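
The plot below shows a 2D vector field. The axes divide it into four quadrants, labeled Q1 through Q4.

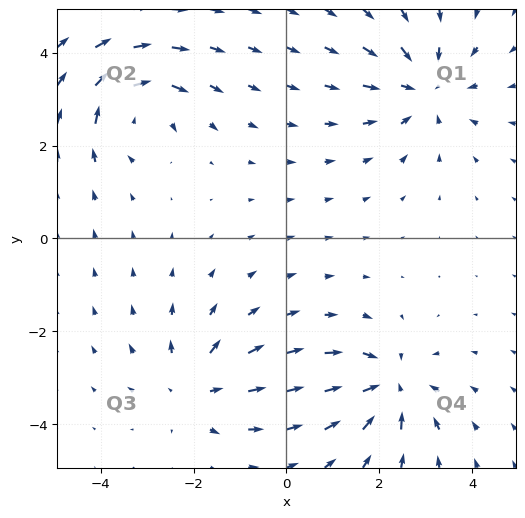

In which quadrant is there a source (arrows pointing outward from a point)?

The source sits at approximately (-2.0, -3.2), which lies in quadrant Q3. The divergence there is about +4, positive as expected for a source.

Q3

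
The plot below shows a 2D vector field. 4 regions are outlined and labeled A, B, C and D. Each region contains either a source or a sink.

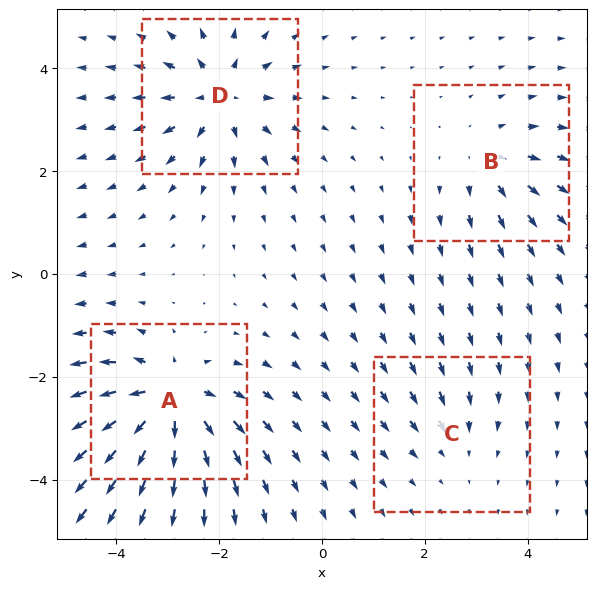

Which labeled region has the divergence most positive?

Divergence at each region's feature centre — A: about +8, B: about +4, C: about -2, D: about +6. Region A is most positive.

A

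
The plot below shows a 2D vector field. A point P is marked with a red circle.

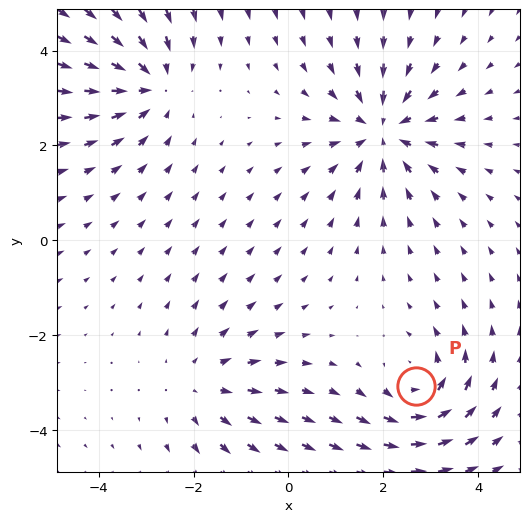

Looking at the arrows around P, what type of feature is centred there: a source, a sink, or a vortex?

At P (2.7, -3.1) the arrows circulate counterclockwise. Divergence ≈0, curl about +4 — near-zero divergence with nonzero curl is a vortex.

vortex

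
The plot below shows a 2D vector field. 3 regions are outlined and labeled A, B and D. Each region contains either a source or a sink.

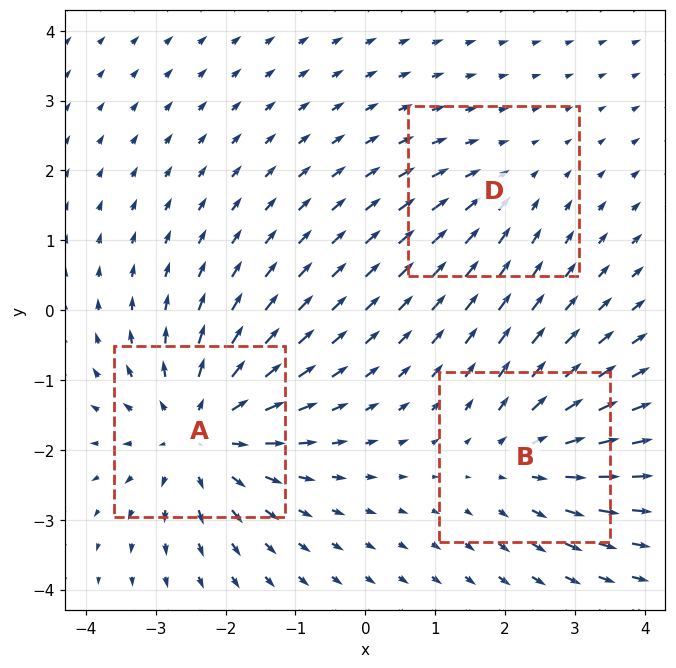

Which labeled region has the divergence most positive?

A

Divergence at each region's feature centre — A: about +4, B: about +3, D: about -2. Region A is most positive.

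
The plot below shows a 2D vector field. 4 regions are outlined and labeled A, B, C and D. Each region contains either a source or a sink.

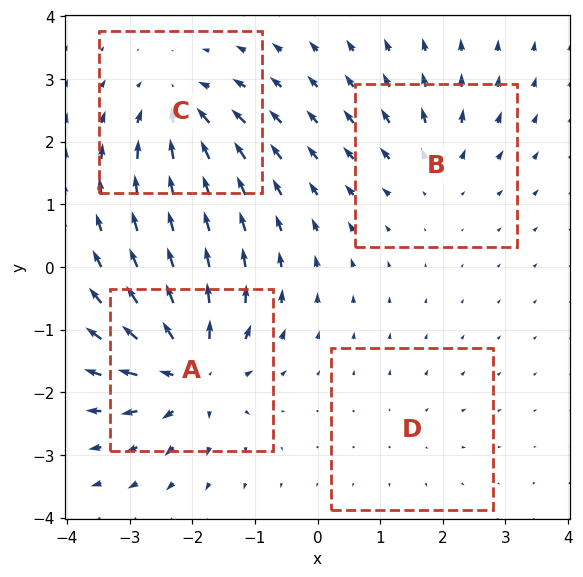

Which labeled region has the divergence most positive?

Divergence at each region's feature centre — A: about +9, B: about +4, C: about -6, D: about +2. Region A is most positive.

A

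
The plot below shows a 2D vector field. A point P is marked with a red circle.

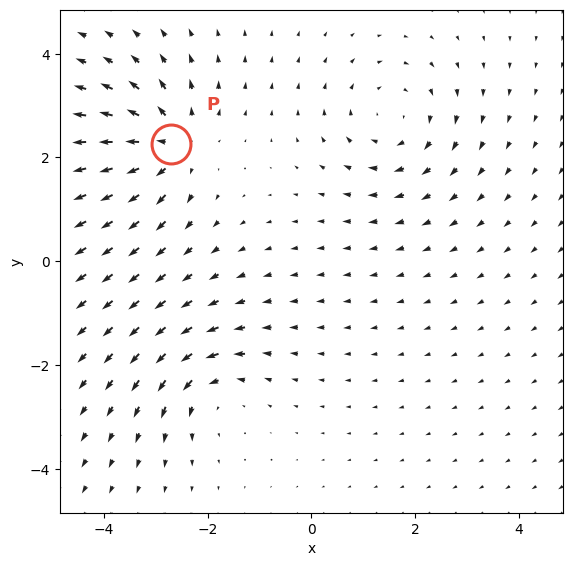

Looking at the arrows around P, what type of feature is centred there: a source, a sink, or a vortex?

At P (-2.7, 2.3) the arrows spread outward. Divergence about +5, curl ≈0 — positive divergence with near-zero curl is a source.

source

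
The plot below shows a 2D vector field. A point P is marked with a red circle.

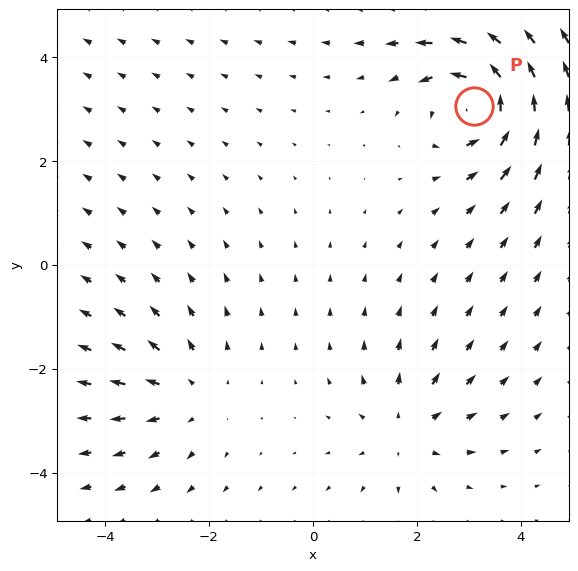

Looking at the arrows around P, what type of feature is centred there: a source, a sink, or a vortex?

At P (3.1, 3.1) the arrows circulate counterclockwise. Divergence ≈0, curl about +6 — near-zero divergence with nonzero curl is a vortex.

vortex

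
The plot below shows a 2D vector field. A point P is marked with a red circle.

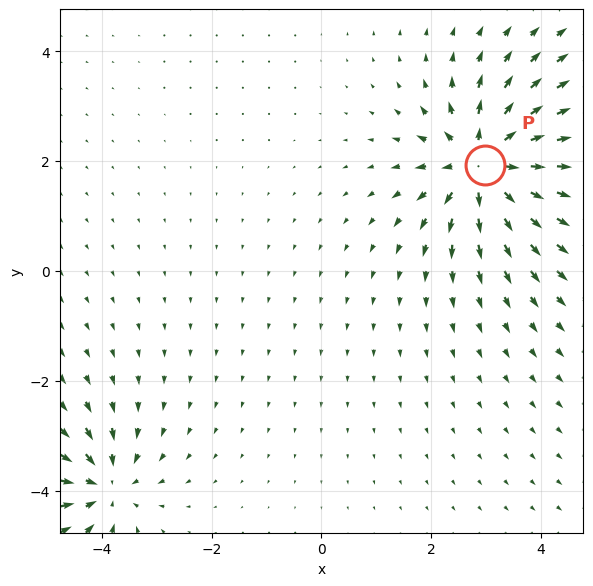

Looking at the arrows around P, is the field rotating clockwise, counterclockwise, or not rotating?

not rotating

Near P at (3.0, 1.9) the arrows show no circulation. The curl there is ≈0.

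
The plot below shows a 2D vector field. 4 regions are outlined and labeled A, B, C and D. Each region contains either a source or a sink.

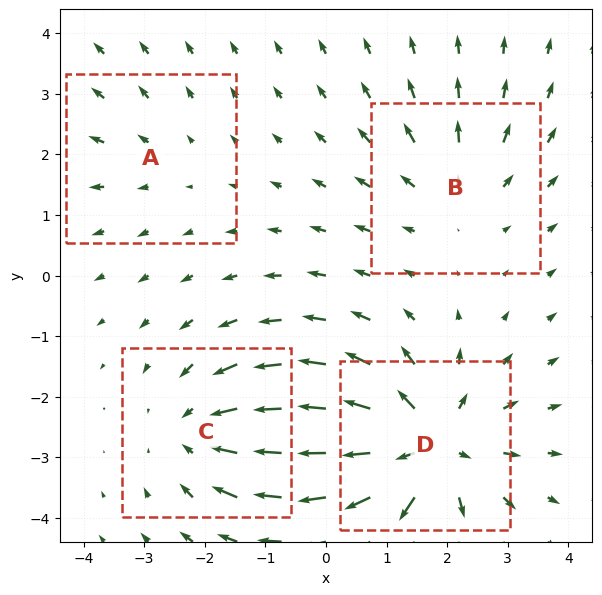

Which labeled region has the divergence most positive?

D

Divergence at each region's feature centre — A: about +2, B: about +3, C: about -4, D: about +6. Region D is most positive.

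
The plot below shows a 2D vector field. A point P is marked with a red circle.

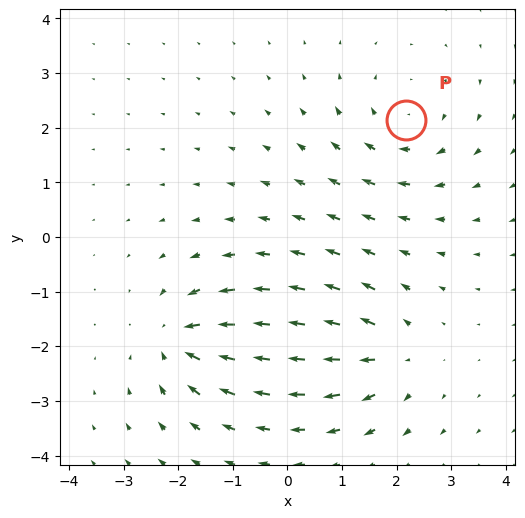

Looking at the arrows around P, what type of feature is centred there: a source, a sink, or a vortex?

At P (2.2, 2.1) the arrows circulate clockwise. Divergence ≈0, curl about -3 — near-zero divergence with nonzero curl is a vortex.

vortex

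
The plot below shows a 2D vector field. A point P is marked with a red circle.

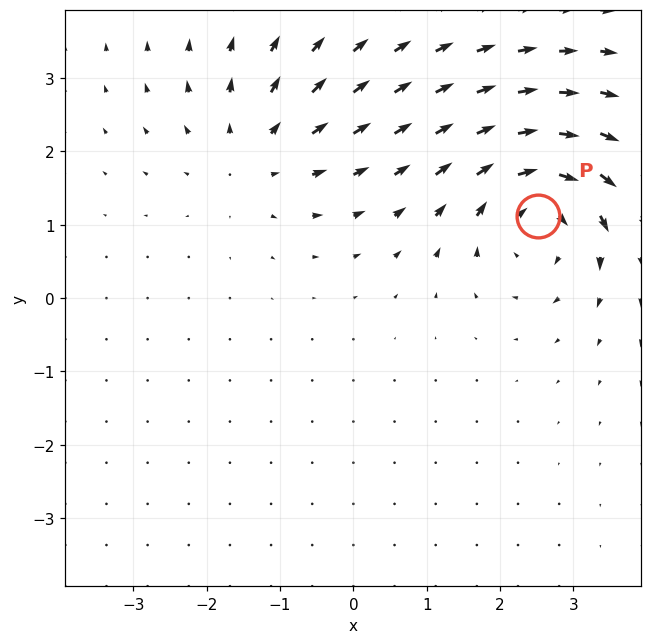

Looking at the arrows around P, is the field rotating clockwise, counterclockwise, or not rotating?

clockwise

Near P at (2.5, 1.1) the arrows circulate clockwise. The curl (z-component) there is about -5; negative curl means clockwise rotation.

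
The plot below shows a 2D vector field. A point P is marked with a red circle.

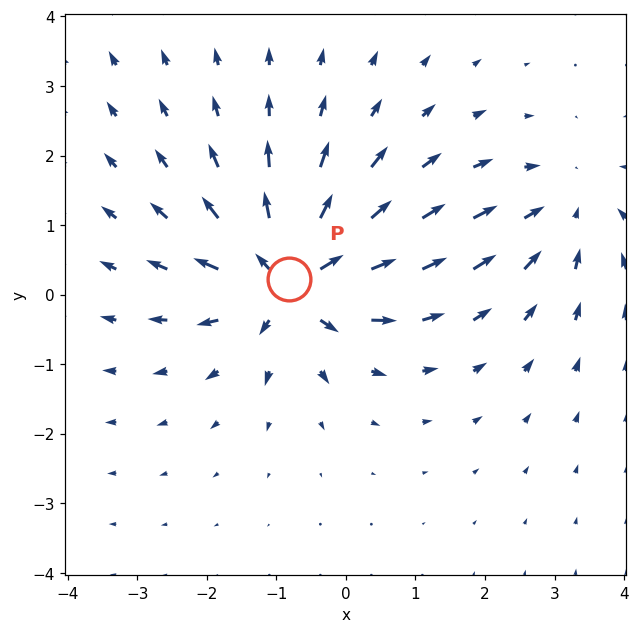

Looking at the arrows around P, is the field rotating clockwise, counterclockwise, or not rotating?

not rotating

Near P at (-0.8, 0.2) the arrows show no circulation. The curl there is ≈0.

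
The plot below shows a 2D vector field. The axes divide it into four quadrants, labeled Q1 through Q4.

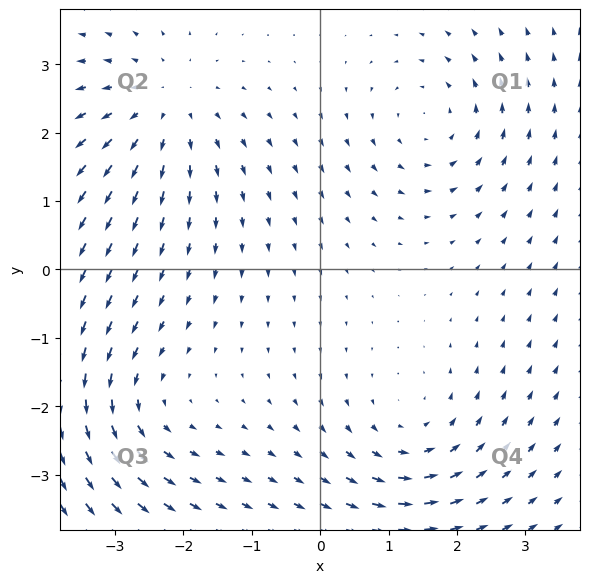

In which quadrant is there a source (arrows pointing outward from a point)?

Q2

The source sits at approximately (-2.3, 2.4), which lies in quadrant Q2. The divergence there is about +4, positive as expected for a source.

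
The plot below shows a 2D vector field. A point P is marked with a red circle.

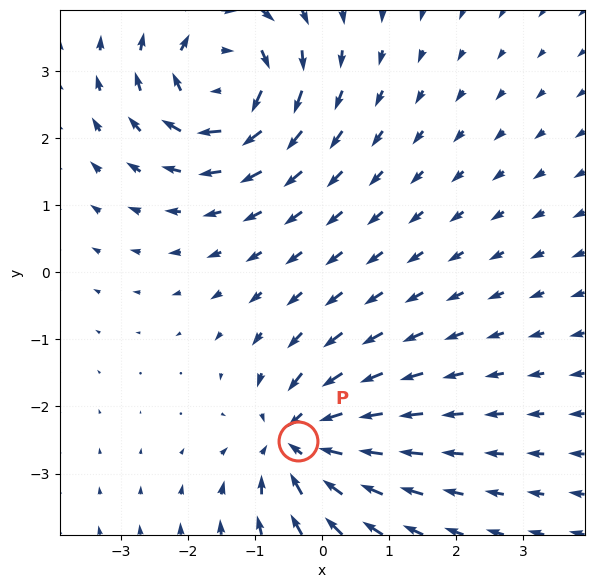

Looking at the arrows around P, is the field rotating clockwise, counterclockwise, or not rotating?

Near P at (-0.4, -2.5) the arrows show no circulation. The curl there is ≈0.

not rotating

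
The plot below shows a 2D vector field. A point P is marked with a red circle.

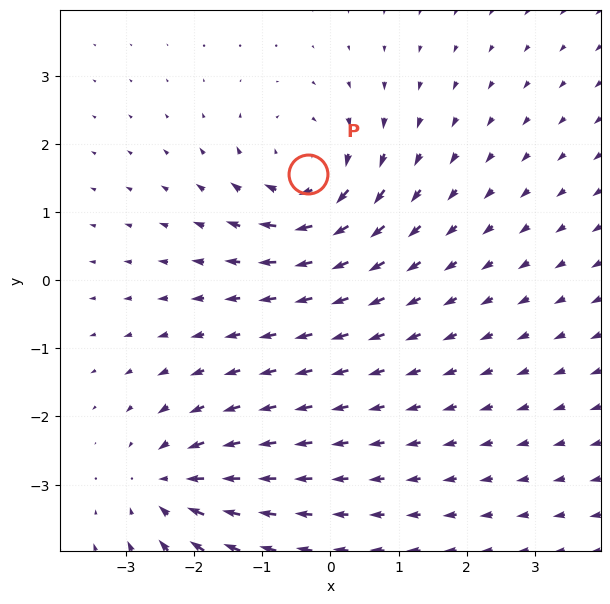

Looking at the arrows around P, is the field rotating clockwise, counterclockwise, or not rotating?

clockwise

Near P at (-0.3, 1.6) the arrows circulate clockwise. The curl (z-component) there is about -5; negative curl means clockwise rotation.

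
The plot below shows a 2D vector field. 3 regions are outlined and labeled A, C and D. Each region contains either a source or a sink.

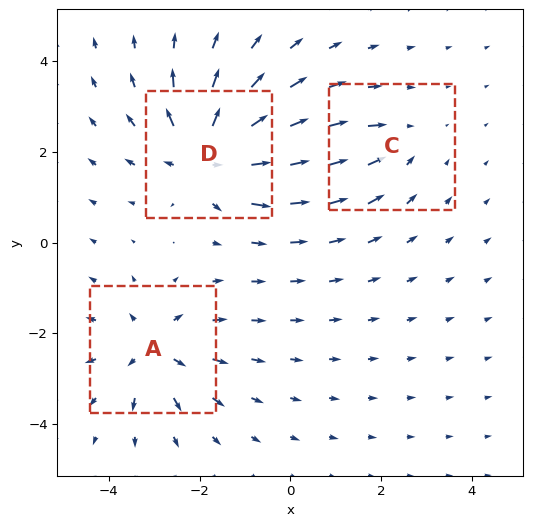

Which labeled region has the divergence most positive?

Divergence at each region's feature centre — A: about +4, C: about -2, D: about +5. Region D is most positive.

D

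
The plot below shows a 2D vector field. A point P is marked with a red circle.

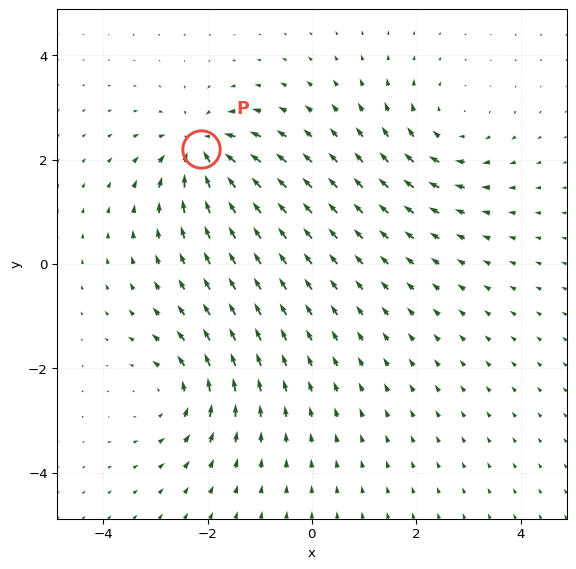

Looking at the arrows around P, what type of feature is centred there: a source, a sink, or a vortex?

sink

At P (-2.1, 2.2) the arrows converge inward. Divergence about -7, curl ≈0 — negative divergence with near-zero curl is a sink.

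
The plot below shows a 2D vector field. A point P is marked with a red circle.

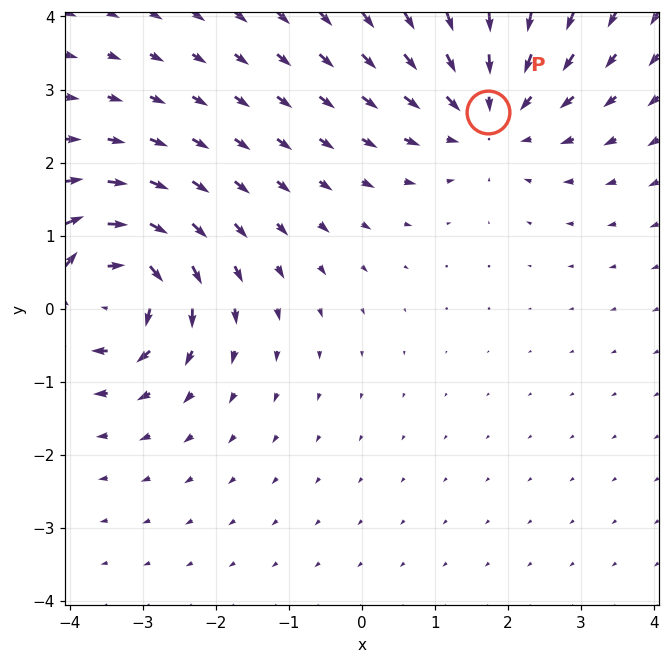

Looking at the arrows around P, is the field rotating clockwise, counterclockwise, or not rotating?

Near P at (1.7, 2.7) the arrows show no circulation. The curl there is ≈0.

not rotating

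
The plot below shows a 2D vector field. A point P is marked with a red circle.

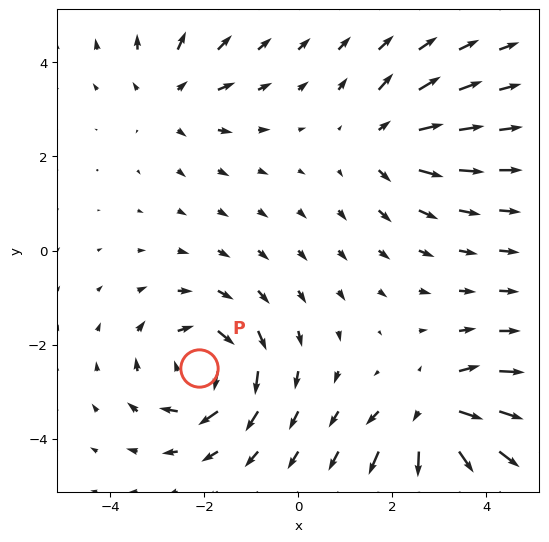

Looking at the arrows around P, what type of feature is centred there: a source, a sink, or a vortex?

vortex

At P (-2.1, -2.5) the arrows circulate clockwise. Divergence ≈0, curl about -5 — near-zero divergence with nonzero curl is a vortex.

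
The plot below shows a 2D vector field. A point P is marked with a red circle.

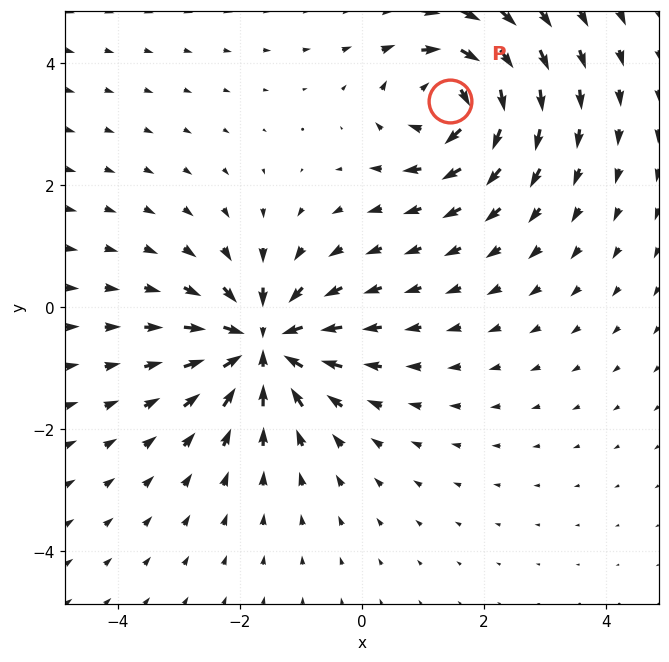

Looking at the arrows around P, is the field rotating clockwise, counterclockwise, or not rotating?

Near P at (1.4, 3.4) the arrows circulate clockwise. The curl (z-component) there is about -5; negative curl means clockwise rotation.

clockwise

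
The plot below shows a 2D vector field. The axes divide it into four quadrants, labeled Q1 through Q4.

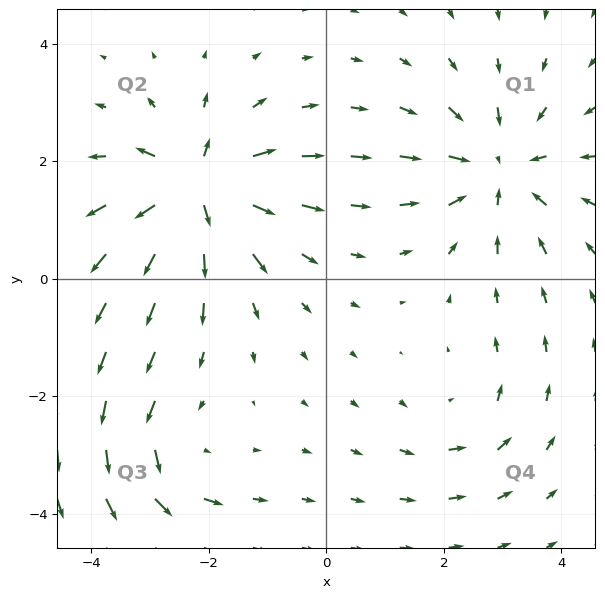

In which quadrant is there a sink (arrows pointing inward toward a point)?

Q1

The sink sits at approximately (2.9, 1.8), which lies in quadrant Q1. The divergence there is about -4, negative as expected for a sink.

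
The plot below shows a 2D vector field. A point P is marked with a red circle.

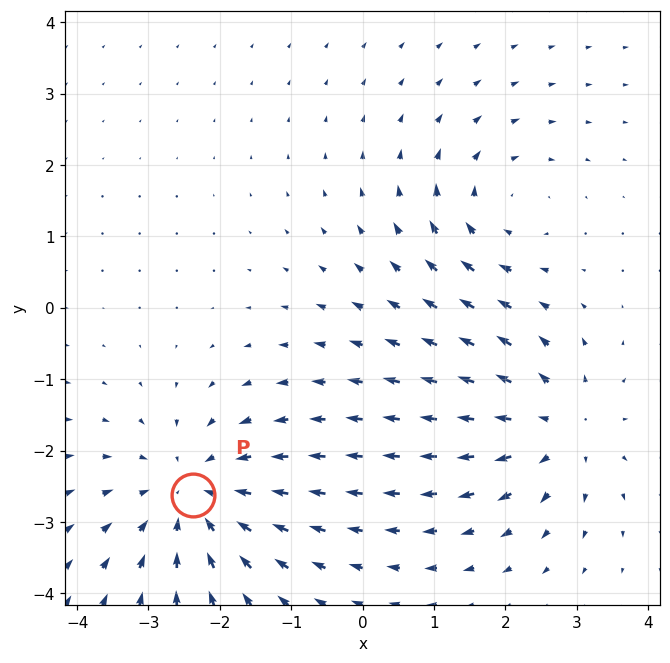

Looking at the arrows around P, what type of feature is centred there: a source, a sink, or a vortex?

sink

At P (-2.4, -2.6) the arrows converge inward. Divergence about -4, curl ≈0 — negative divergence with near-zero curl is a sink.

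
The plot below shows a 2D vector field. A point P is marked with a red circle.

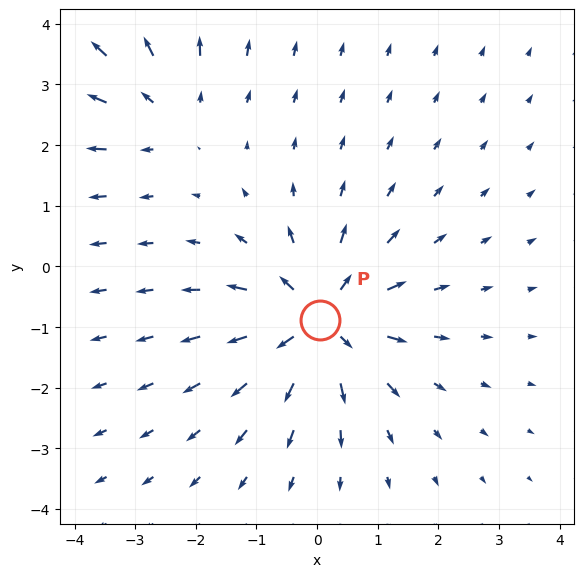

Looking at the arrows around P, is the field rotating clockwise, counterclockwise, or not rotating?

not rotating

Near P at (0.0, -0.9) the arrows show no circulation. The curl there is ≈0.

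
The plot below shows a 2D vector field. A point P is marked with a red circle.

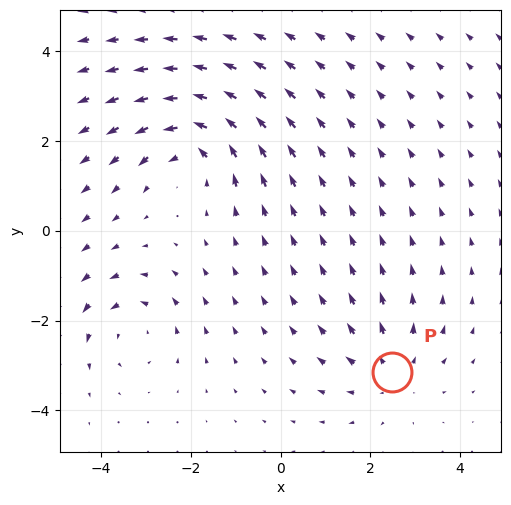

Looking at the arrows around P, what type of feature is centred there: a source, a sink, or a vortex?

At P (2.5, -3.2) the arrows spread outward. Divergence about +3, curl ≈0 — positive divergence with near-zero curl is a source.

source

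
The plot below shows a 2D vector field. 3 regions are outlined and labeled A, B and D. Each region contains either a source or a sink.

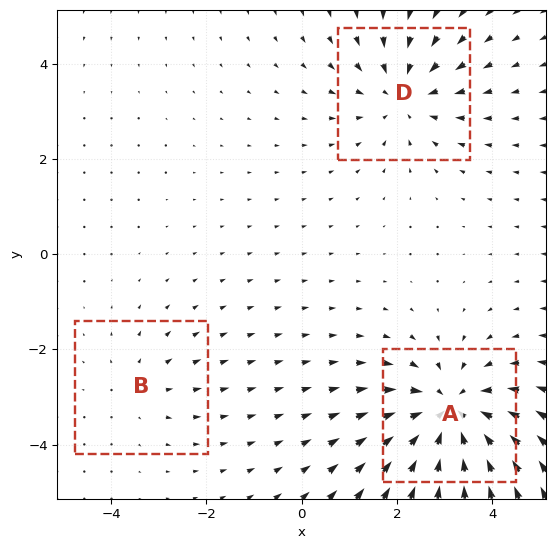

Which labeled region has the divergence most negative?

Divergence at each region's feature centre — A: about -5, B: about +2, D: about -3. Region A is most negative.

A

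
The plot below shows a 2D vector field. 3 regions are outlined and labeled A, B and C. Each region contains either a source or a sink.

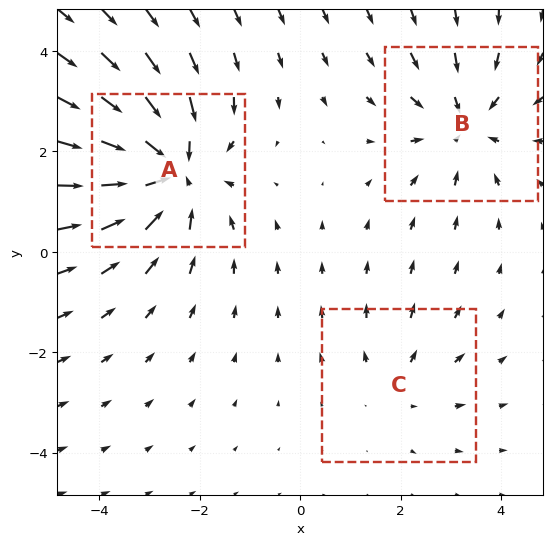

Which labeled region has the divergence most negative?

Divergence at each region's feature centre — A: about -4, B: about -3, C: about +2. Region A is most negative.

A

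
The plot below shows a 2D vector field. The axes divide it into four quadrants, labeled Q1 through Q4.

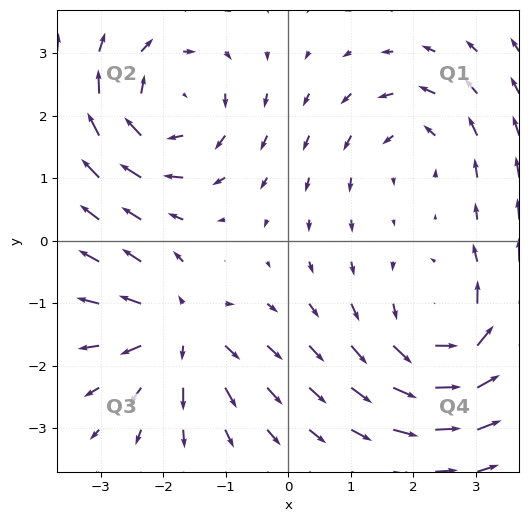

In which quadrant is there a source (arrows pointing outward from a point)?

Q3

The source sits at approximately (-1.7, -1.4), which lies in quadrant Q3. The divergence there is about +5, positive as expected for a source.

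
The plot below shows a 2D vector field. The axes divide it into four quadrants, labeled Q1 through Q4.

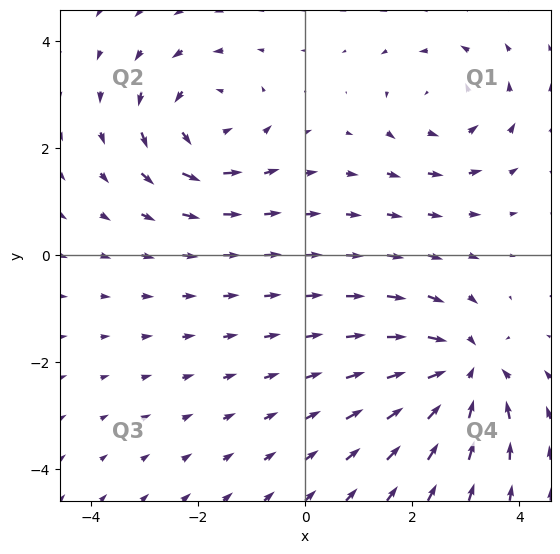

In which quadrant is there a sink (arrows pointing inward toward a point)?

Q4

The sink sits at approximately (3.0, -2.2), which lies in quadrant Q4. The divergence there is about -6, negative as expected for a sink.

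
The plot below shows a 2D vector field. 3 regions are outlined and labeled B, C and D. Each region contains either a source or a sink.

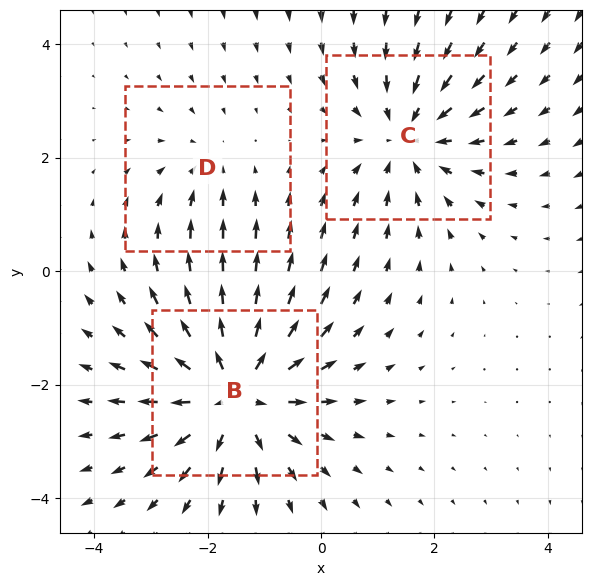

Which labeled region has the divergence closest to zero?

Divergence at each region's feature centre — B: about +4, C: about -3, D: about -2. Region D is closest to zero.

D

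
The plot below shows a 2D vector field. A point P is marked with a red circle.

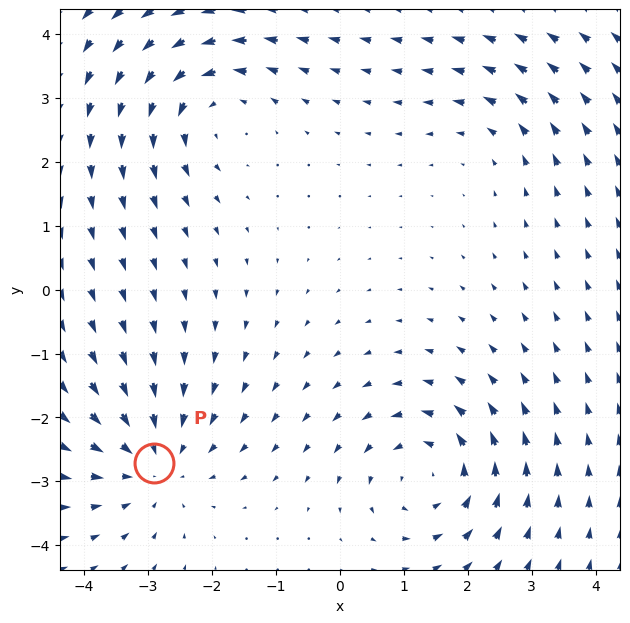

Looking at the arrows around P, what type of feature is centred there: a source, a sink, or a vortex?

sink

At P (-2.9, -2.7) the arrows converge inward. Divergence about -4, curl ≈0 — negative divergence with near-zero curl is a sink.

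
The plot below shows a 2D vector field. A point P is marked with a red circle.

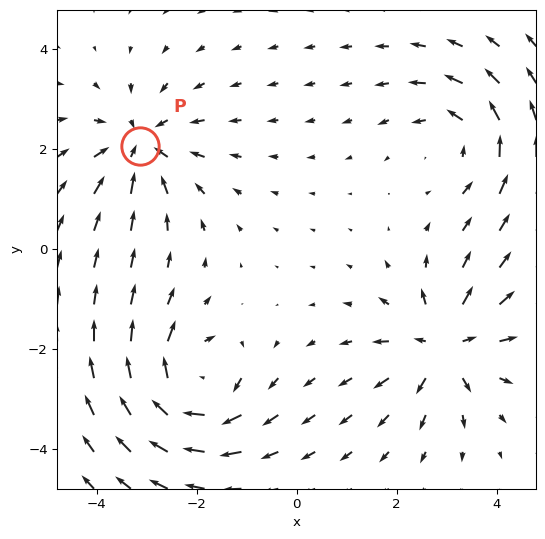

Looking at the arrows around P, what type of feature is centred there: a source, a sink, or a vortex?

sink

At P (-3.1, 2.1) the arrows converge inward. Divergence about -5, curl ≈0 — negative divergence with near-zero curl is a sink.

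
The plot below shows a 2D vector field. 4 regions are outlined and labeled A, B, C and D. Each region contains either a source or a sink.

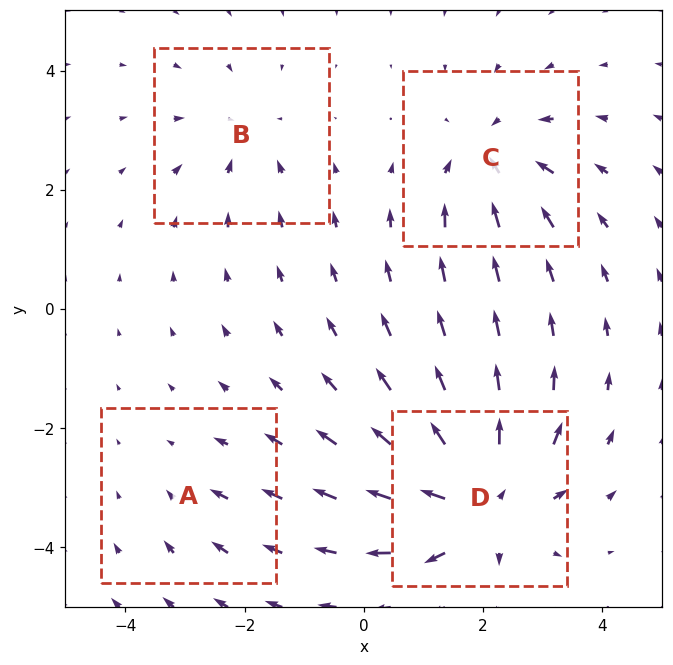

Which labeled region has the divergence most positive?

D

Divergence at each region's feature centre — A: about -2, B: about -3, C: about -5, D: about +7. Region D is most positive.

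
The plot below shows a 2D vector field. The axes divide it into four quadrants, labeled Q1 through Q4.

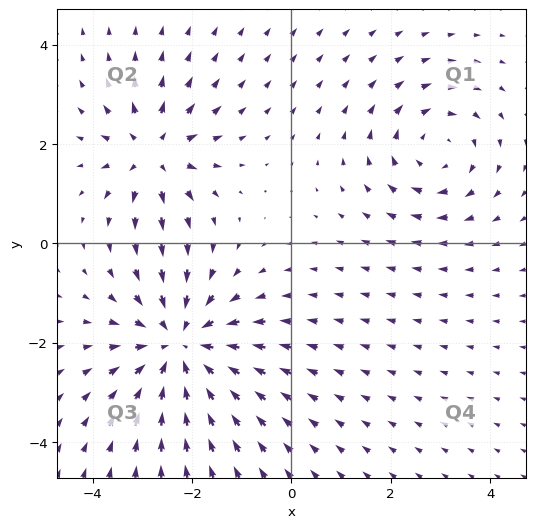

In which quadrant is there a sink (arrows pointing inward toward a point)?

The sink sits at approximately (-2.2, -2.1), which lies in quadrant Q3. The divergence there is about -4, negative as expected for a sink.

Q3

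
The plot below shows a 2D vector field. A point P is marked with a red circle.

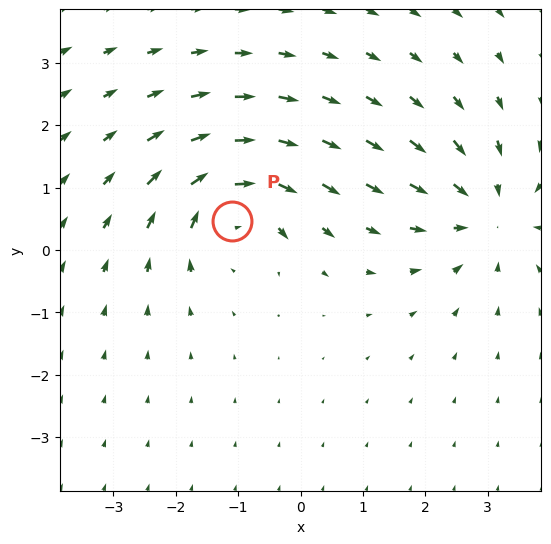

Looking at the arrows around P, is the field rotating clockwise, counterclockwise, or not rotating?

clockwise

Near P at (-1.1, 0.5) the arrows circulate clockwise. The curl (z-component) there is about -5; negative curl means clockwise rotation.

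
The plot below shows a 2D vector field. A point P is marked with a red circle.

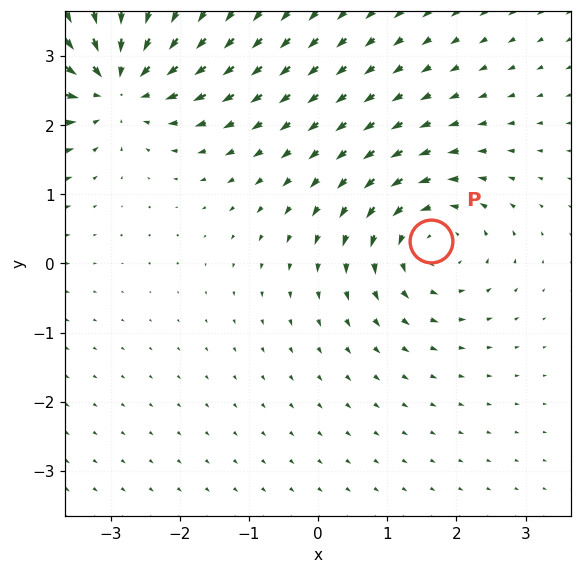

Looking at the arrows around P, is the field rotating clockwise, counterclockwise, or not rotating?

Near P at (1.6, 0.3) the arrows circulate counterclockwise. The curl (z-component) there is about +3; positive curl means counterclockwise rotation.

counterclockwise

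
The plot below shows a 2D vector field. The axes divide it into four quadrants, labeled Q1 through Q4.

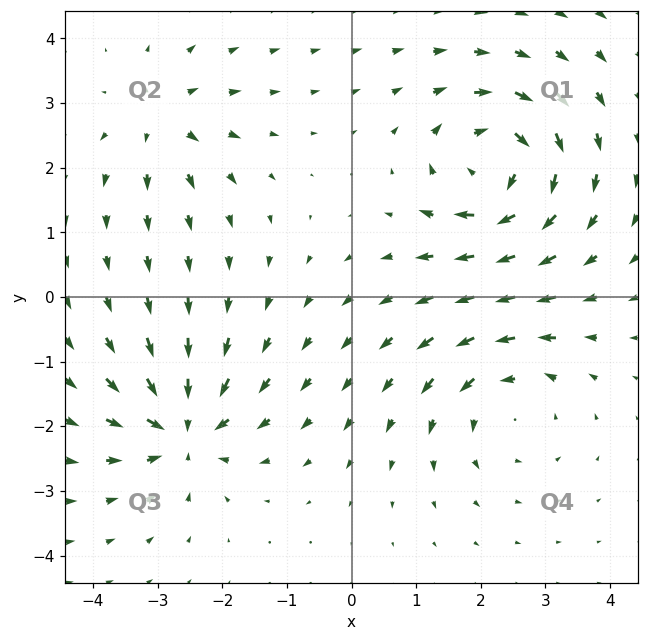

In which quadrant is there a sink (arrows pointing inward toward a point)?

The sink sits at approximately (-2.6, -2.0), which lies in quadrant Q3. The divergence there is about -6, negative as expected for a sink.

Q3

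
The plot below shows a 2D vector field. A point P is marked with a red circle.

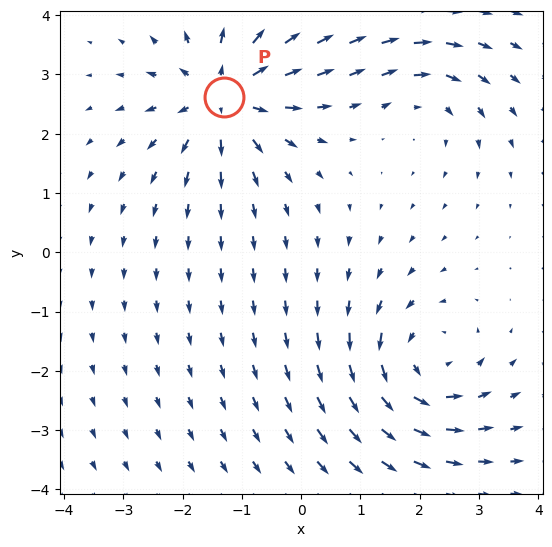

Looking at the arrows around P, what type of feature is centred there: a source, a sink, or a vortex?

source

At P (-1.3, 2.6) the arrows spread outward. Divergence about +6, curl ≈0 — positive divergence with near-zero curl is a source.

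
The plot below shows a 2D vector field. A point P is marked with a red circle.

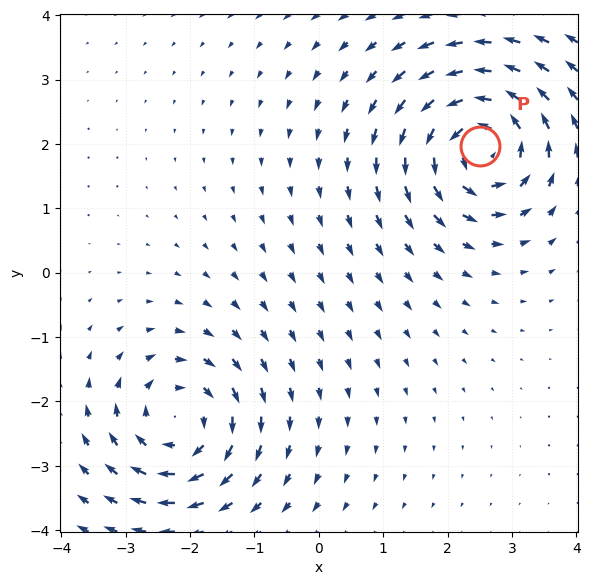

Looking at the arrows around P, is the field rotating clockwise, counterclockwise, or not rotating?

Near P at (2.5, 2.0) the arrows circulate counterclockwise. The curl (z-component) there is about +6; positive curl means counterclockwise rotation.

counterclockwise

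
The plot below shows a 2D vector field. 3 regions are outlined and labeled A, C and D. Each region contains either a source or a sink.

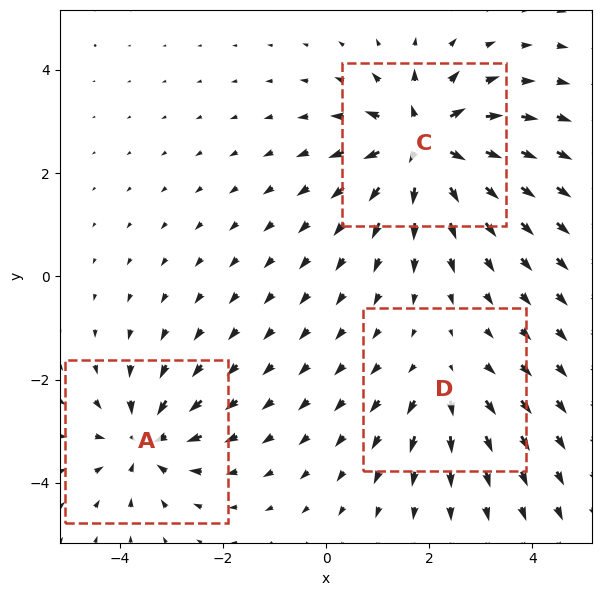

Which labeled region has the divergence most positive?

C

Divergence at each region's feature centre — A: about -4, C: about +6, D: about +3. Region C is most positive.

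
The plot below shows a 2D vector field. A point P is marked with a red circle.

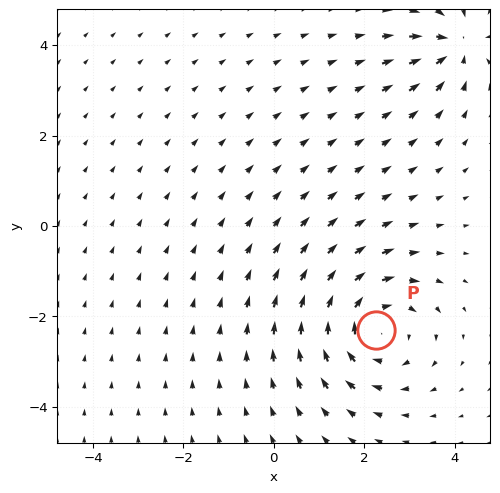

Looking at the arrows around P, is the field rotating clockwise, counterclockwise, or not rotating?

Near P at (2.3, -2.3) the arrows circulate clockwise. The curl (z-component) there is about -4; negative curl means clockwise rotation.

clockwise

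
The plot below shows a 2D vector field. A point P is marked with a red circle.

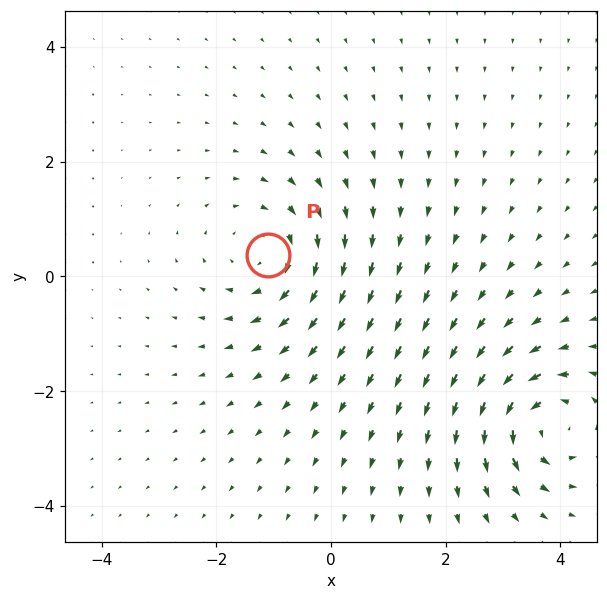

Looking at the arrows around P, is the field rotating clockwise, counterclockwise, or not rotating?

clockwise

Near P at (-1.1, 0.4) the arrows circulate clockwise. The curl (z-component) there is about -4; negative curl means clockwise rotation.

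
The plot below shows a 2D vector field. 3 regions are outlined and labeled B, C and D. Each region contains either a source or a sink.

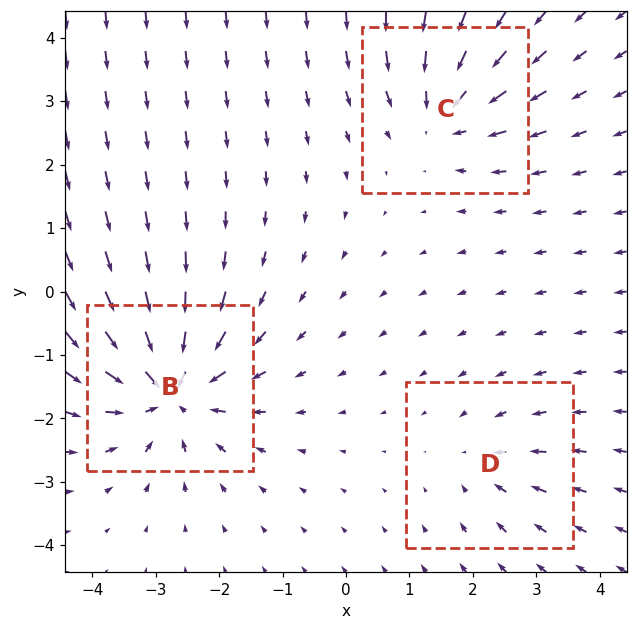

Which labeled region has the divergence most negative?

Divergence at each region's feature centre — B: about -6, C: about -4, D: about -2. Region B is most negative.

B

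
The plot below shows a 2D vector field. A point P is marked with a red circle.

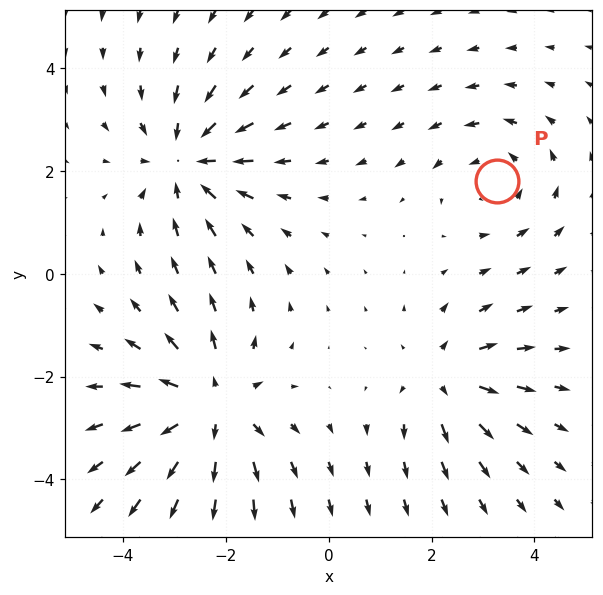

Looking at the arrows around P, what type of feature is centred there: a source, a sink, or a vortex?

At P (3.3, 1.8) the arrows circulate counterclockwise. Divergence ≈0, curl about +3 — near-zero divergence with nonzero curl is a vortex.

vortex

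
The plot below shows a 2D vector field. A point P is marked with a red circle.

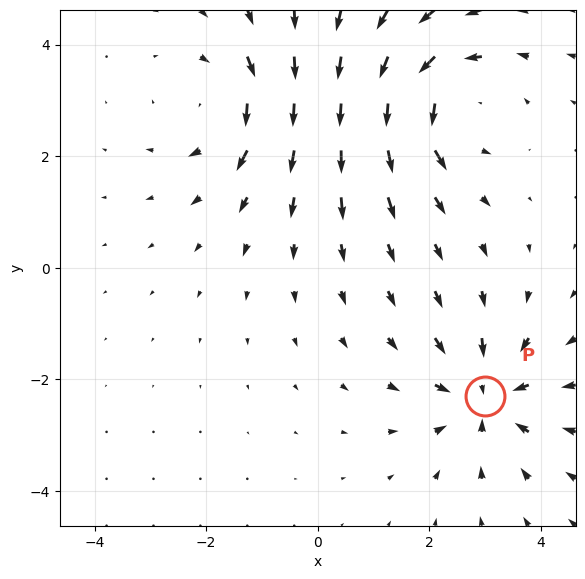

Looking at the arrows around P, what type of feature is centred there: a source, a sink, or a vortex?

sink

At P (3.0, -2.3) the arrows converge inward. Divergence about -4, curl ≈0 — negative divergence with near-zero curl is a sink.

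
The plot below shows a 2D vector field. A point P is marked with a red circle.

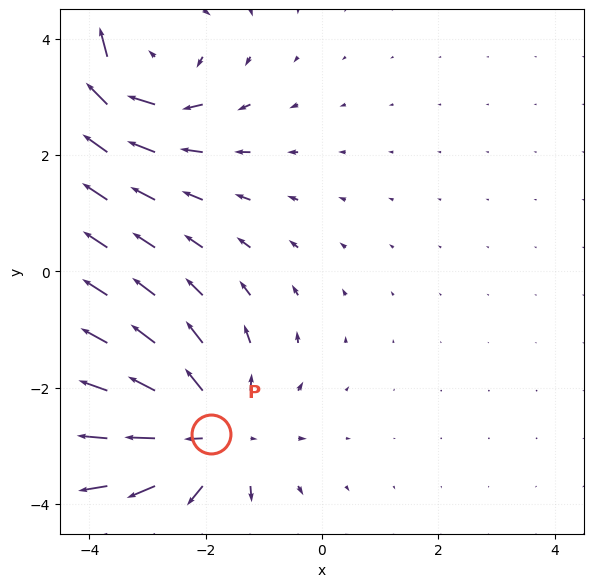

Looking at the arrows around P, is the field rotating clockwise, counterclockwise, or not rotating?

not rotating

Near P at (-1.9, -2.8) the arrows show no circulation. The curl there is ≈0.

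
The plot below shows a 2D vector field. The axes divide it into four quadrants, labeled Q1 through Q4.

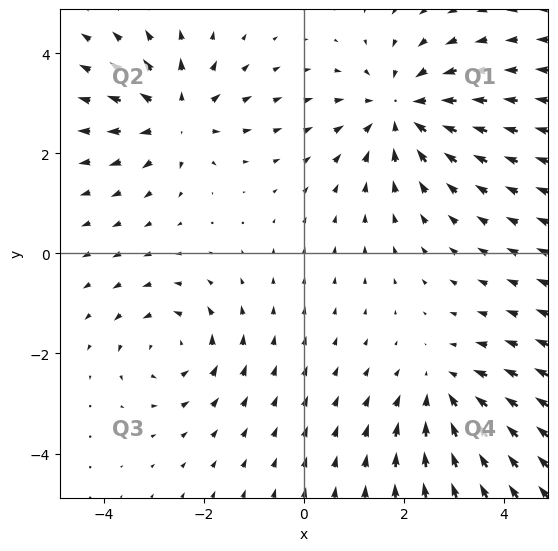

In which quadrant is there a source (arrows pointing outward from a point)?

The source sits at approximately (-2.6, 2.7), which lies in quadrant Q2. The divergence there is about +4, positive as expected for a source.

Q2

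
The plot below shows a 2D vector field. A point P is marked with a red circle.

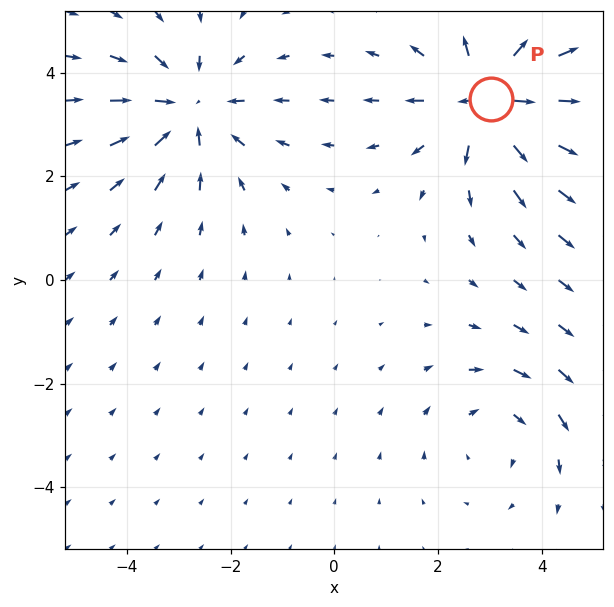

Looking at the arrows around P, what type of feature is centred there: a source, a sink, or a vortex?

source

At P (3.0, 3.5) the arrows spread outward. Divergence about +4, curl ≈0 — positive divergence with near-zero curl is a source.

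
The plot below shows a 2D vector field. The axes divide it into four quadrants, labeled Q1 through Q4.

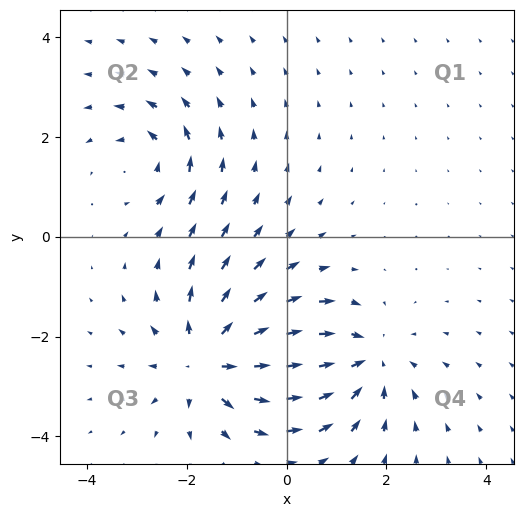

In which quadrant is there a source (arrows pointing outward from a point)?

The source sits at approximately (-1.5, -2.5), which lies in quadrant Q3. The divergence there is about +5, positive as expected for a source.

Q3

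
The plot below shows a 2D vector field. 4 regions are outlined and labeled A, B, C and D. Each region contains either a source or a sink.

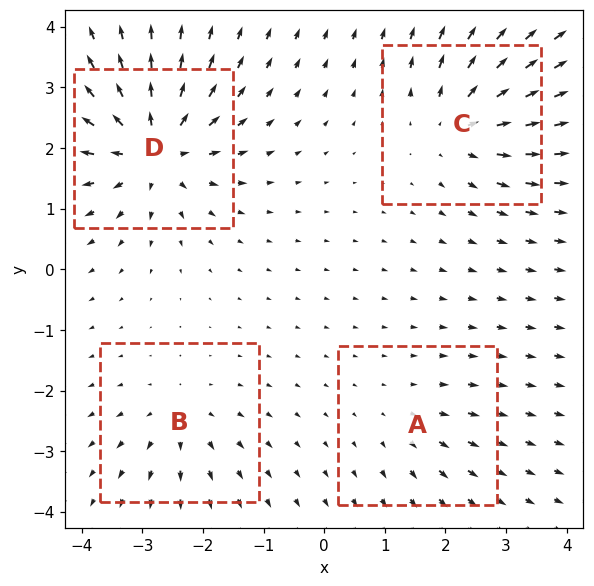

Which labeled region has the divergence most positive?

Divergence at each region's feature centre — A: about +2, B: about +4, C: about +6, D: about +8. Region D is most positive.

D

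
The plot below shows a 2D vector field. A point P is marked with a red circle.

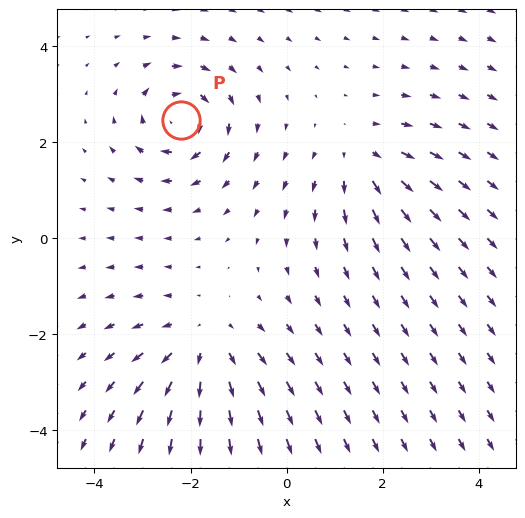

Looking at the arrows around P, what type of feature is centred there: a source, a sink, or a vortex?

At P (-2.2, 2.5) the arrows circulate clockwise. Divergence ≈0, curl about -5 — near-zero divergence with nonzero curl is a vortex.

vortex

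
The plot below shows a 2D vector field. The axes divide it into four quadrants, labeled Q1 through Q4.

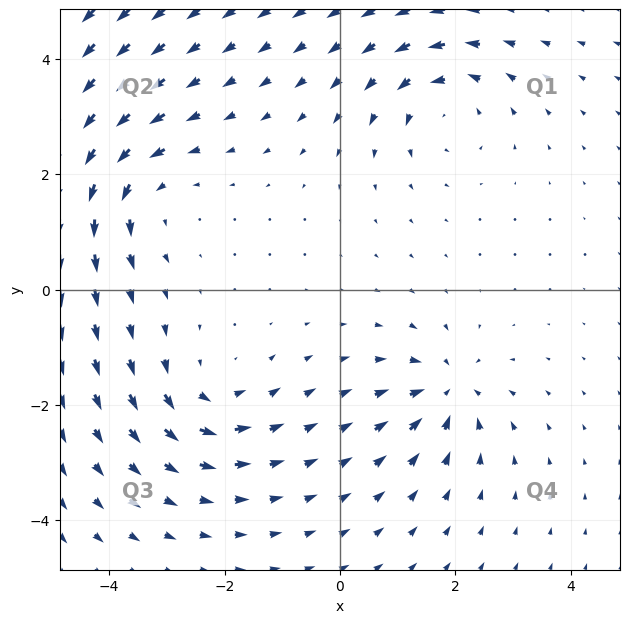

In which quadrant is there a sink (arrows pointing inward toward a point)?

Q4

The sink sits at approximately (1.9, -1.8), which lies in quadrant Q4. The divergence there is about -5, negative as expected for a sink.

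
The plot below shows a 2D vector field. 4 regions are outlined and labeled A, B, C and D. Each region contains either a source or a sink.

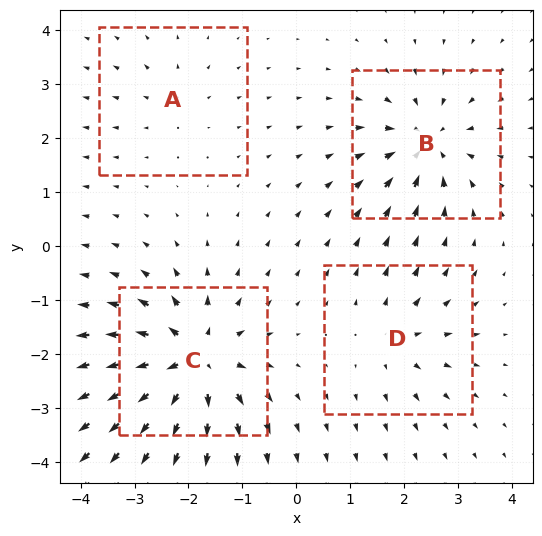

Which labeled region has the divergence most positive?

C

Divergence at each region's feature centre — A: about +2, B: about -6, C: about +8, D: about +4. Region C is most positive.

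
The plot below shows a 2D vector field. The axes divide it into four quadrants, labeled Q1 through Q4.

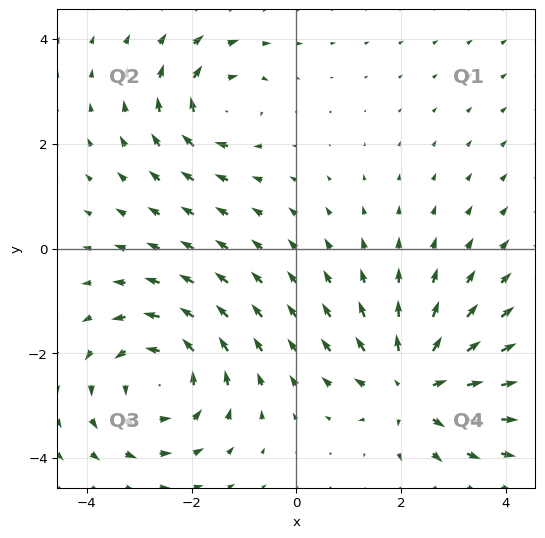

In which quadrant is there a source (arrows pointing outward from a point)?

Q4

The source sits at approximately (2.3, -2.6), which lies in quadrant Q4. The divergence there is about +4, positive as expected for a source.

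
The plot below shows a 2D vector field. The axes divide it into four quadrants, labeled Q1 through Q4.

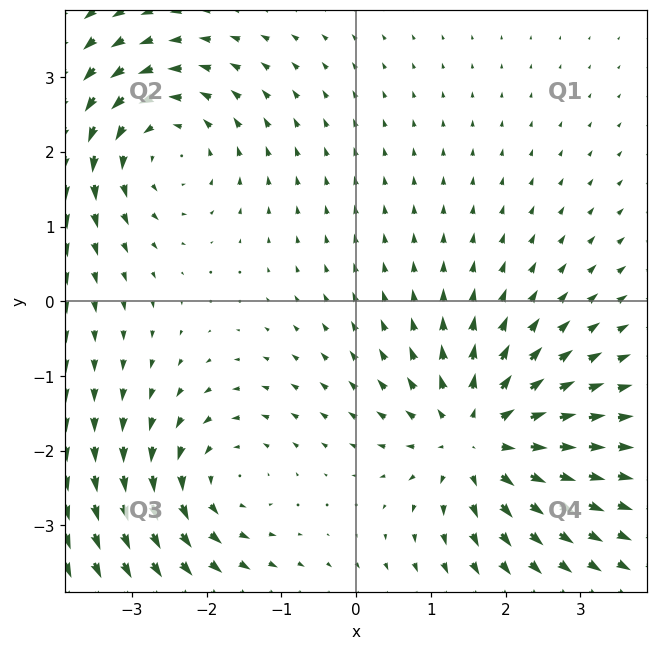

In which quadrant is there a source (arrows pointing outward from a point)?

The source sits at approximately (1.6, -1.8), which lies in quadrant Q4. The divergence there is about +4, positive as expected for a source.

Q4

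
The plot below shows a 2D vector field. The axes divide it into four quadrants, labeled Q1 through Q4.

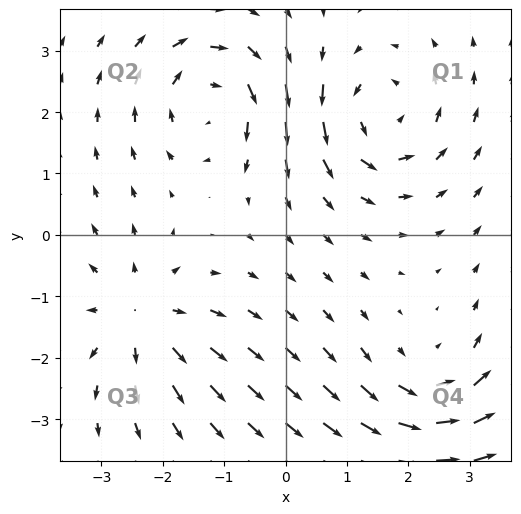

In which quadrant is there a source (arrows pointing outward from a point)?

The source sits at approximately (-2.4, -1.3), which lies in quadrant Q3. The divergence there is about +5, positive as expected for a source.

Q3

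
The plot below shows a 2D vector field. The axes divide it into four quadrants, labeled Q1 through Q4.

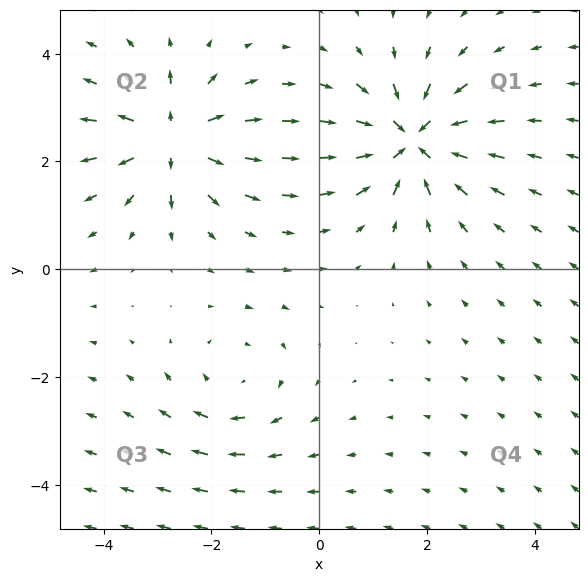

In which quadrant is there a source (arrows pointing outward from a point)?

Q2

The source sits at approximately (-2.7, 2.4), which lies in quadrant Q2. The divergence there is about +5, positive as expected for a source.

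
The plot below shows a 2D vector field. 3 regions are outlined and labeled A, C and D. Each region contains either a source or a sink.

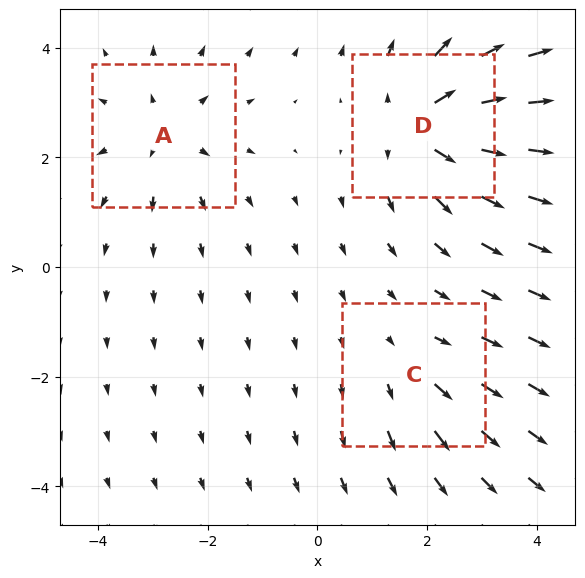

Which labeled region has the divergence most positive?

Divergence at each region's feature centre — A: about +3, C: about +2, D: about +5. Region D is most positive.

D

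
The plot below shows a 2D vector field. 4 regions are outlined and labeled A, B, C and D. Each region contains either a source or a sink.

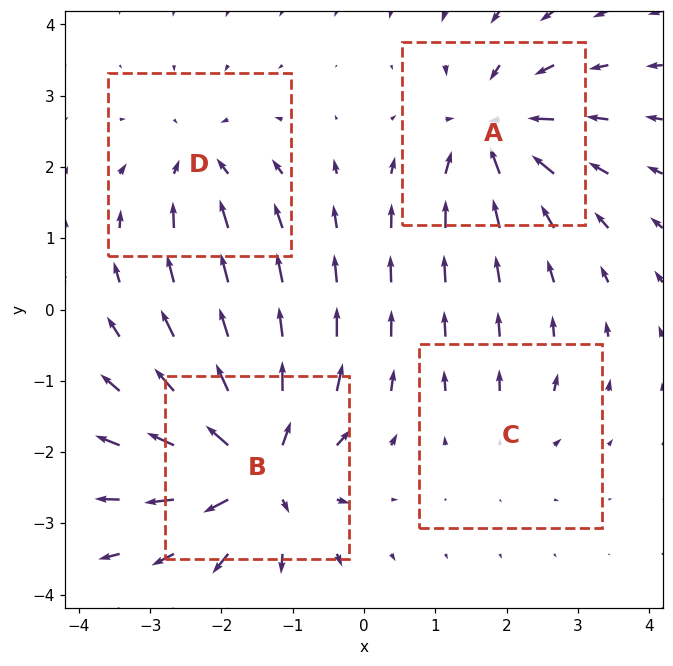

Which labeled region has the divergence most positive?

Divergence at each region's feature centre — A: about -6, B: about +8, C: about +3, D: about -4. Region B is most positive.

B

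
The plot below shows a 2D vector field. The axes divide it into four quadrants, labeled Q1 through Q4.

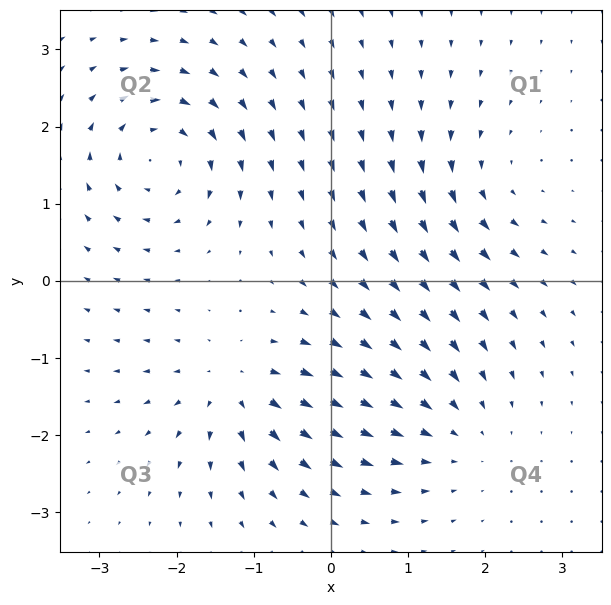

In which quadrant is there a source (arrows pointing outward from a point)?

Q3

The source sits at approximately (-1.2, -1.4), which lies in quadrant Q3. The divergence there is about +6, positive as expected for a source.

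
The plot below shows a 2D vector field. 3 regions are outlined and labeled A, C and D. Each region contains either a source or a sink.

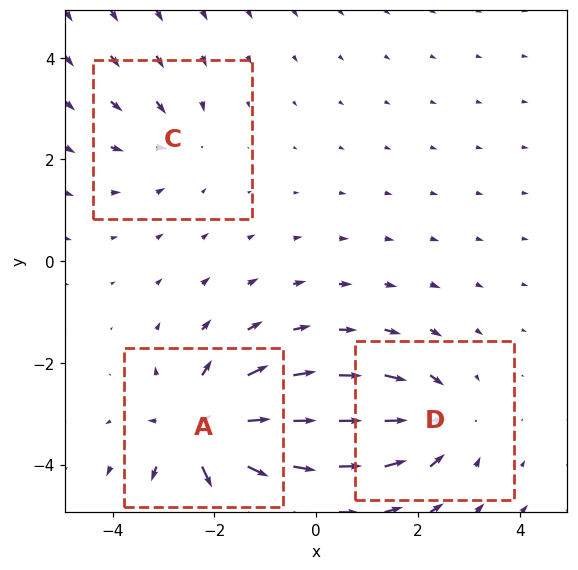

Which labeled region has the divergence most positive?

Divergence at each region's feature centre — A: about +6, C: about -2, D: about -4. Region A is most positive.

A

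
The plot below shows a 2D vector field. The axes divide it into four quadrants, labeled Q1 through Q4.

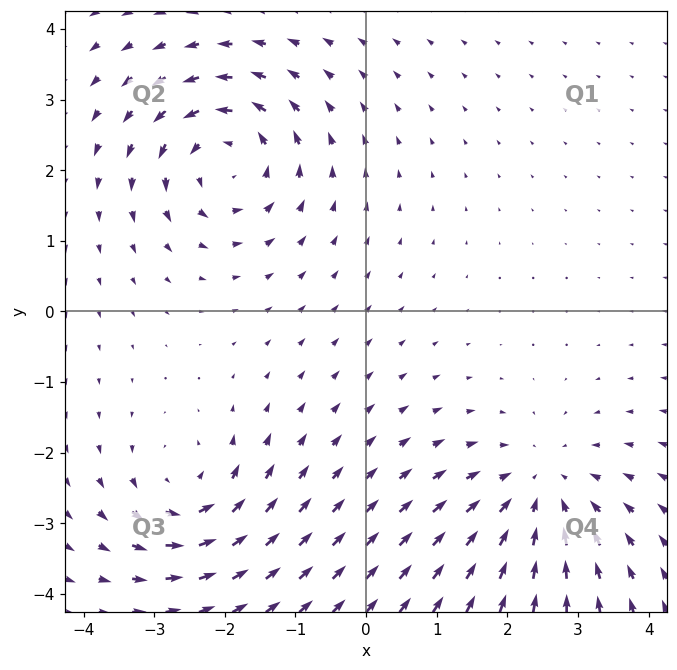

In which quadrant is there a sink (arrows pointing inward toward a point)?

The sink sits at approximately (2.5, -2.5), which lies in quadrant Q4. The divergence there is about -4, negative as expected for a sink.

Q4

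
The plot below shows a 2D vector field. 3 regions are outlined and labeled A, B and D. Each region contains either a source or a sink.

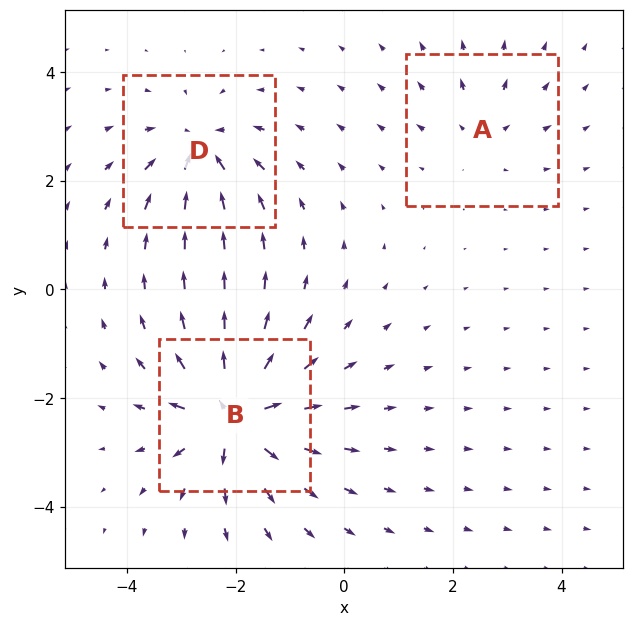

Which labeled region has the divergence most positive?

B

Divergence at each region's feature centre — A: about +2, B: about +6, D: about -4. Region B is most positive.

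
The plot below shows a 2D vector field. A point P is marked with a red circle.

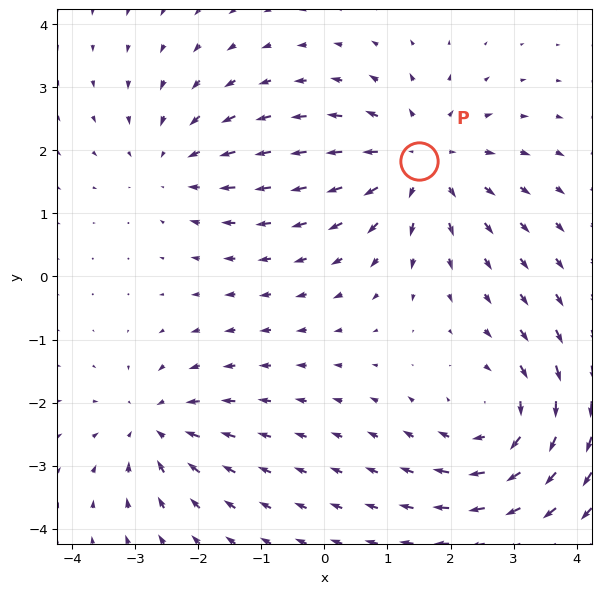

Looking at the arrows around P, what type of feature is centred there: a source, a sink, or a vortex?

At P (1.5, 1.8) the arrows spread outward. Divergence about +4, curl ≈0 — positive divergence with near-zero curl is a source.

source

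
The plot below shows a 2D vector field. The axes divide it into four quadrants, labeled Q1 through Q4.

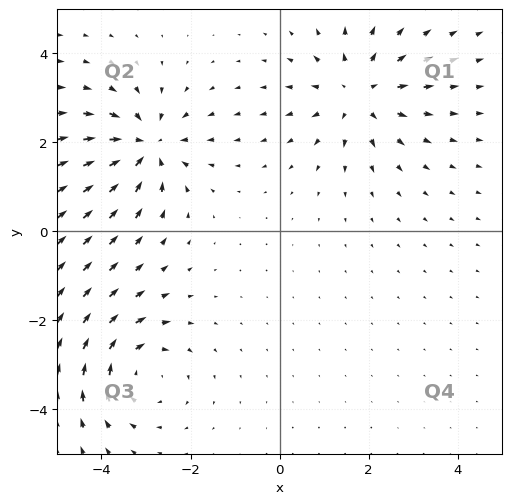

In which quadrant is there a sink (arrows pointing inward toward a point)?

Q2

The sink sits at approximately (-3.0, 1.9), which lies in quadrant Q2. The divergence there is about -6, negative as expected for a sink.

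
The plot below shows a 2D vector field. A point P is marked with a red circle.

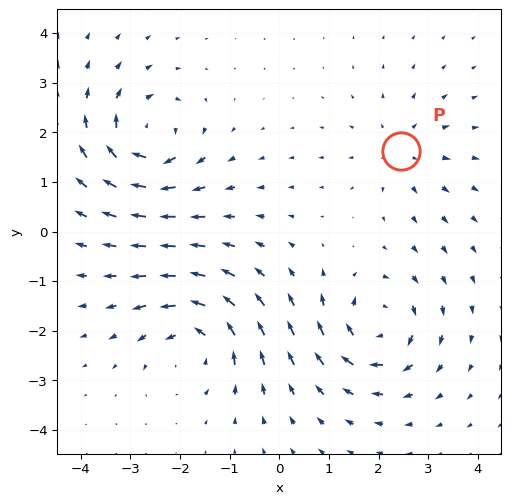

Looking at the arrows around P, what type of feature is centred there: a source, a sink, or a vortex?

At P (2.5, 1.6) the arrows spread outward. Divergence about +3, curl ≈0 — positive divergence with near-zero curl is a source.

source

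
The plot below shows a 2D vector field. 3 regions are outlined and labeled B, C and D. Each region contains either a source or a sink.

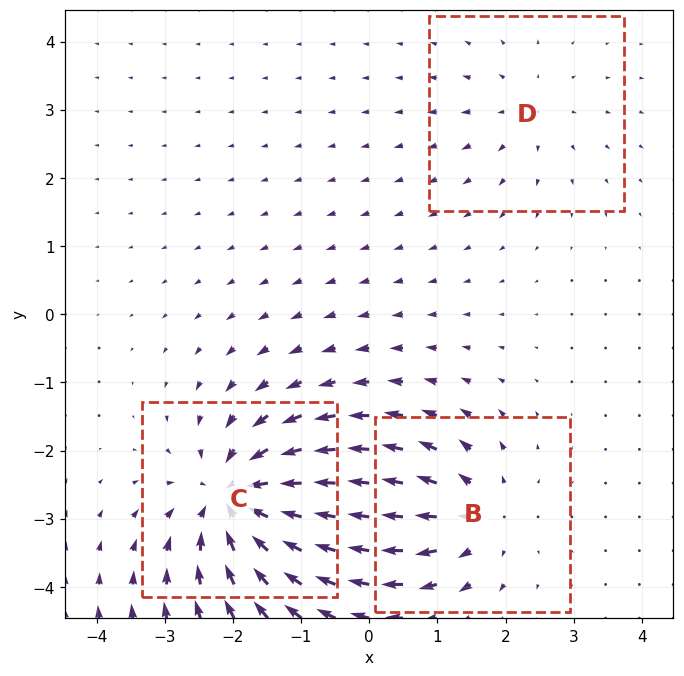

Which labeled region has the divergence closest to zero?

Divergence at each region's feature centre — B: about +4, C: about -6, D: about +2. Region D is closest to zero.

D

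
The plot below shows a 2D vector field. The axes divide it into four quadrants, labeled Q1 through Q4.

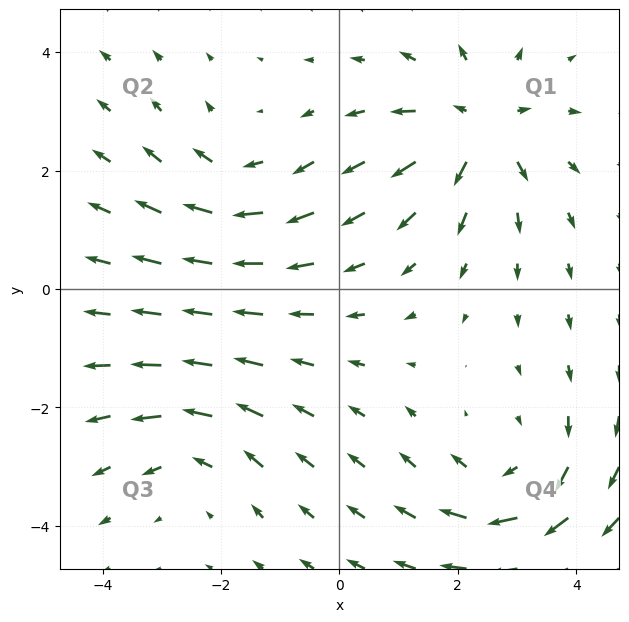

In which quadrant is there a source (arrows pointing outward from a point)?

The source sits at approximately (2.4, 2.7), which lies in quadrant Q1. The divergence there is about +4, positive as expected for a source.

Q1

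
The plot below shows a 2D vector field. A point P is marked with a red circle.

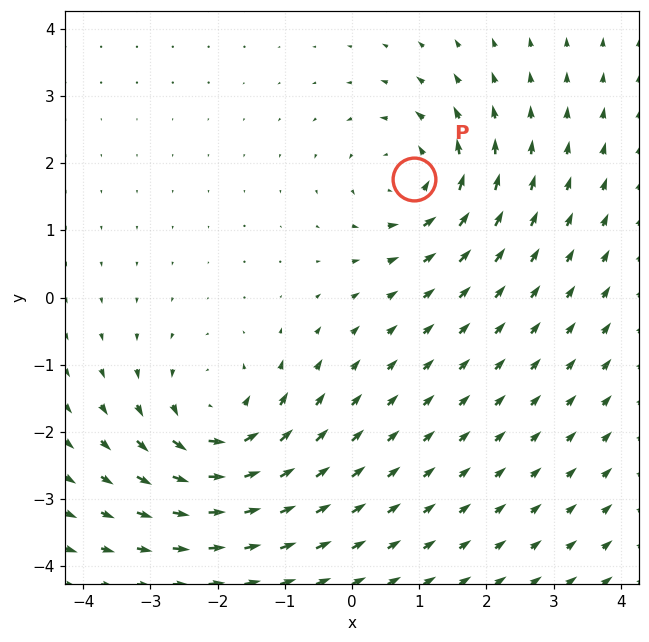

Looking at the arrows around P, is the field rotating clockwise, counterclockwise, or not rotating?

Near P at (0.9, 1.8) the arrows circulate counterclockwise. The curl (z-component) there is about +5; positive curl means counterclockwise rotation.

counterclockwise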